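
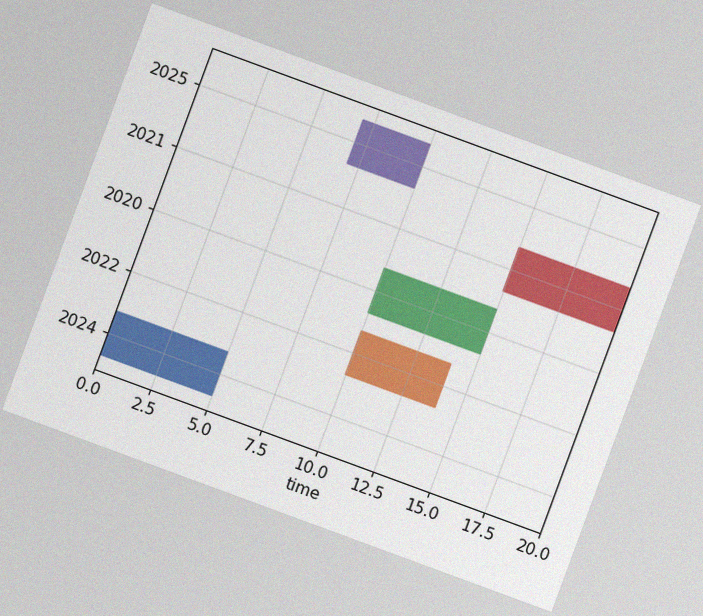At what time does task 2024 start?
0

The chart is tilted about 20° clockwise, with some photo noise. The 2024 bar begins at t=0.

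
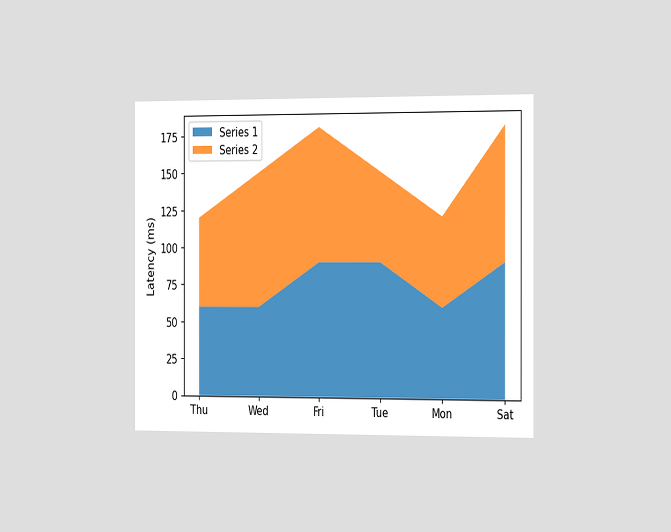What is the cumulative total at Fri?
180ms

The chart is viewed slightly from the right. The stacked total at Fri reaches 180ms.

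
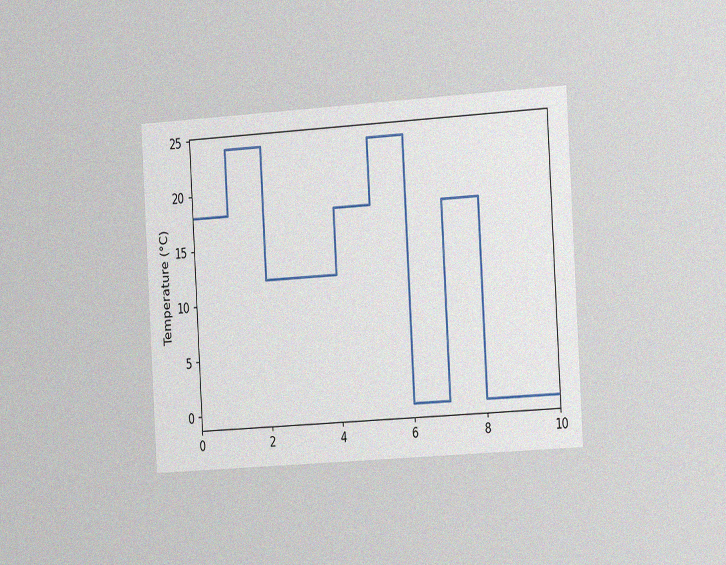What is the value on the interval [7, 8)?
The chart is tilted about 3° counter-clockwise and viewed slightly from the right, with some photo noise. On [7, 8) the step sits at 18°C.

18°C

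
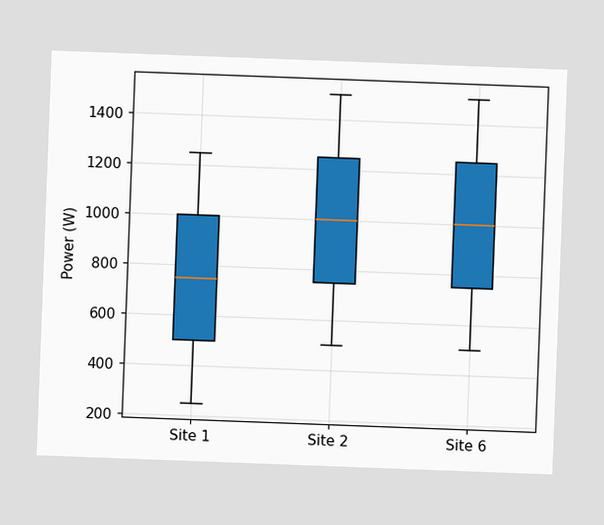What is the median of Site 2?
The chart is tilted about 2° clockwise. The median line in the Site 2 box sits at 1000W.

1000W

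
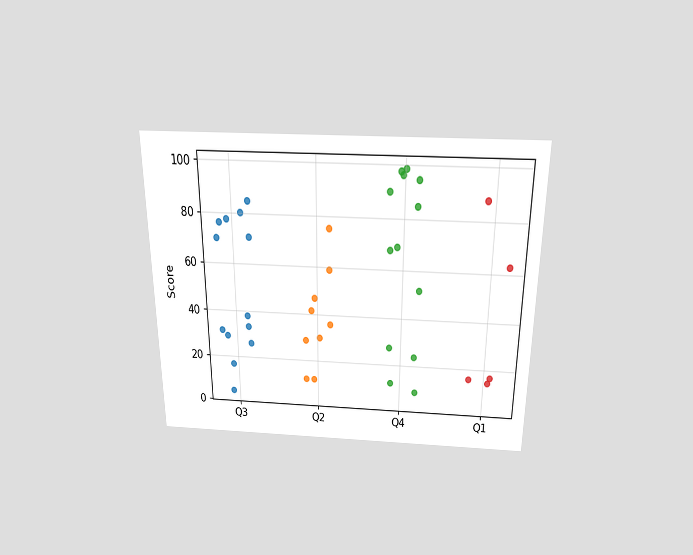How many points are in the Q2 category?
9

The chart is viewed slightly from above. Counting the markers in the Q2 column gives 9.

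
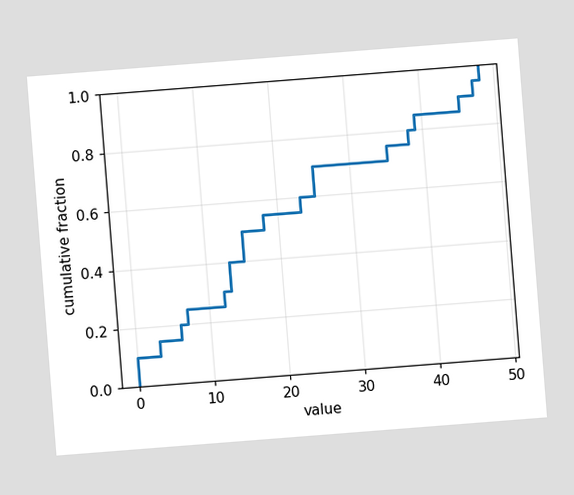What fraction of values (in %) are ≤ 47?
The chart is tilted about 4° counter-clockwise. At x=47 the ECDF step is at 95%.

95%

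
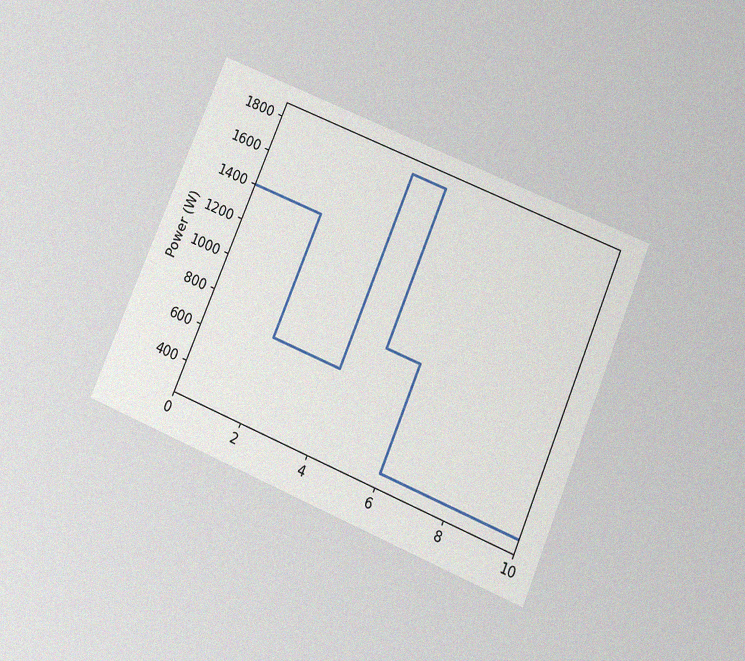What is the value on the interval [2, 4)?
The chart is tilted about 23° clockwise and viewed slightly from below, with some photo noise. On [2, 4) the step sits at 700W.

700W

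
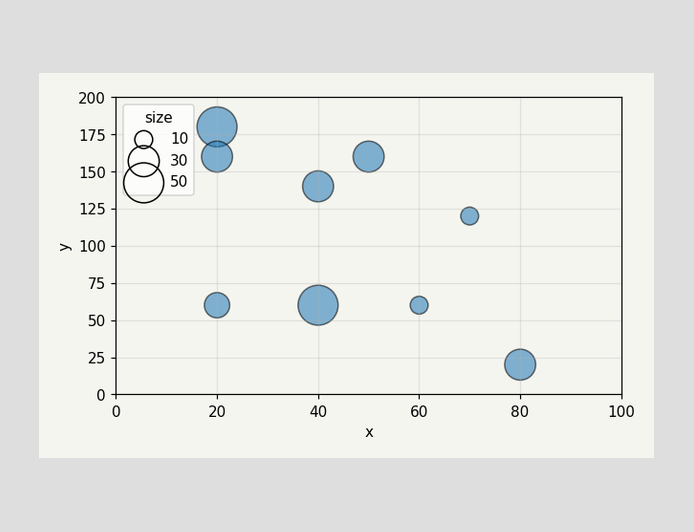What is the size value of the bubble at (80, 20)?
30

Matching the bubble at (80, 20) against the size legend gives 30.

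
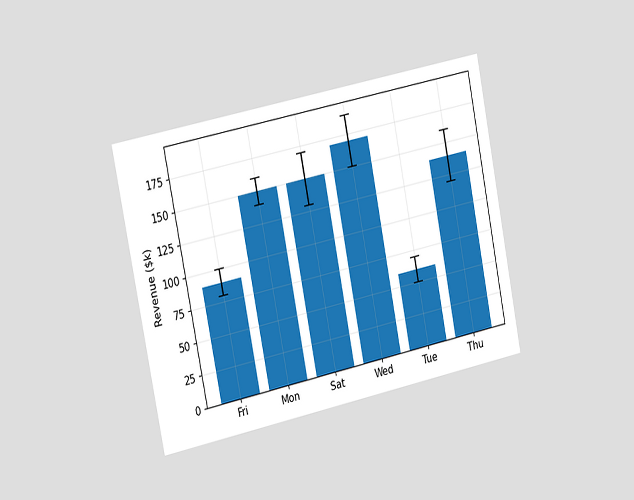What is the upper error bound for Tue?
$70k

The chart is tilted about 11° counter-clockwise and viewed slightly from the left. The Tue bar's upper whisker reaches $70k.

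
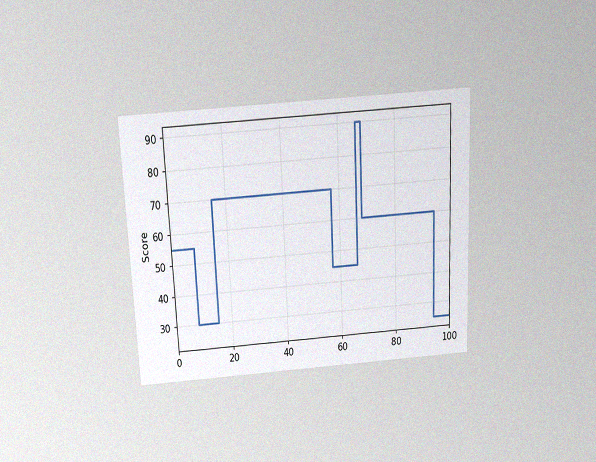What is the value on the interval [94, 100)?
The chart is tilted about 3° counter-clockwise and viewed slightly from above, with some photo noise. On [94, 100) the step sits at 25.

25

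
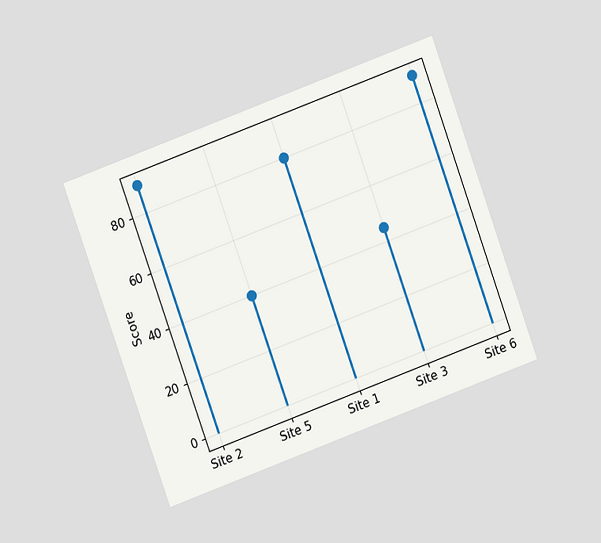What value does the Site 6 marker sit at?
The chart is tilted about 20° counter-clockwise and viewed at a slight angle. The Site 6 marker sits at 90.

90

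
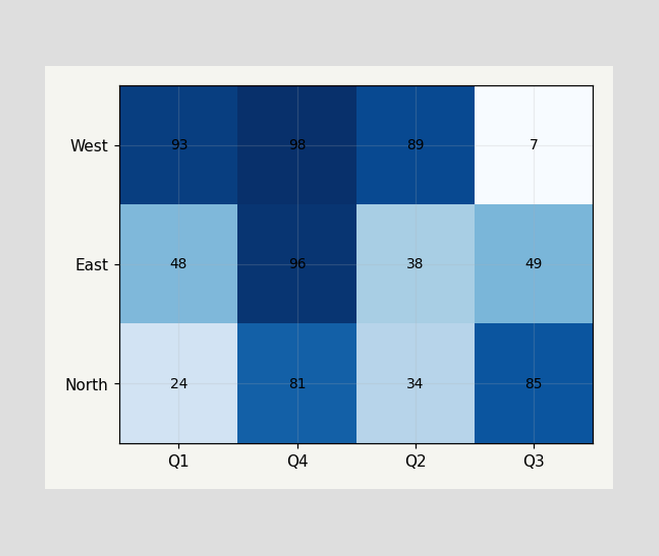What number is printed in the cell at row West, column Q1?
93

The (West, Q1) cell reads 93.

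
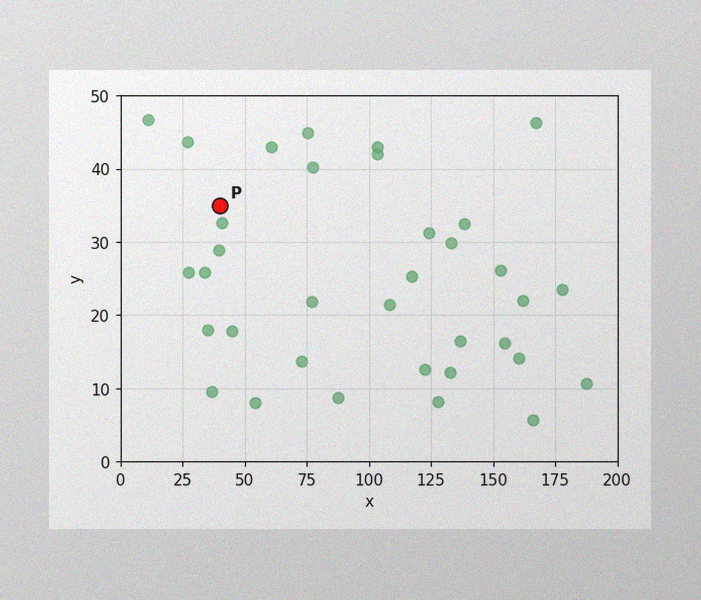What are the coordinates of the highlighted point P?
(40, 35)

The image has some photo noise and uneven lighting. Following the gridlines from P to each axis, P sits at (40, 35).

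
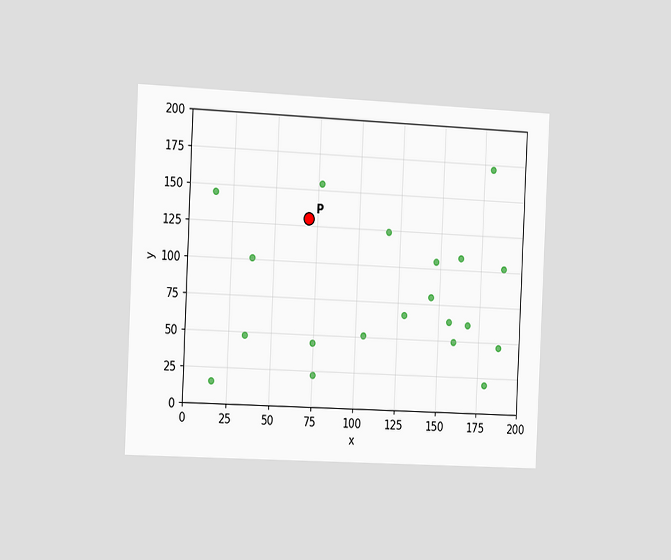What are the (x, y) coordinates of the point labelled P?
The chart is tilted about 3° clockwise and viewed slightly from the left. Following the gridlines from P to each axis, P sits at (70, 130).

(70, 130)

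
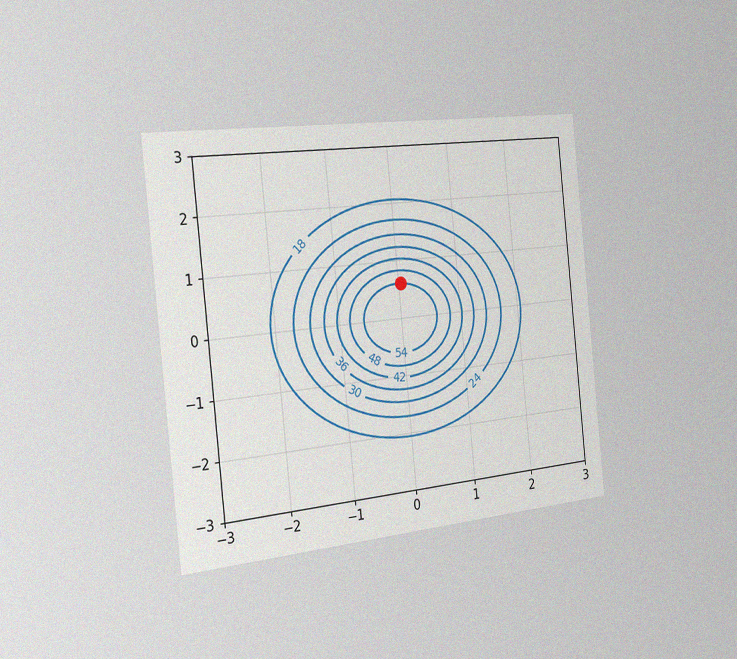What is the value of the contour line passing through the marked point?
The chart is tilted about 6° counter-clockwise and viewed slightly from the left, with some photo noise. The marked point sits on the contour labelled 54.

54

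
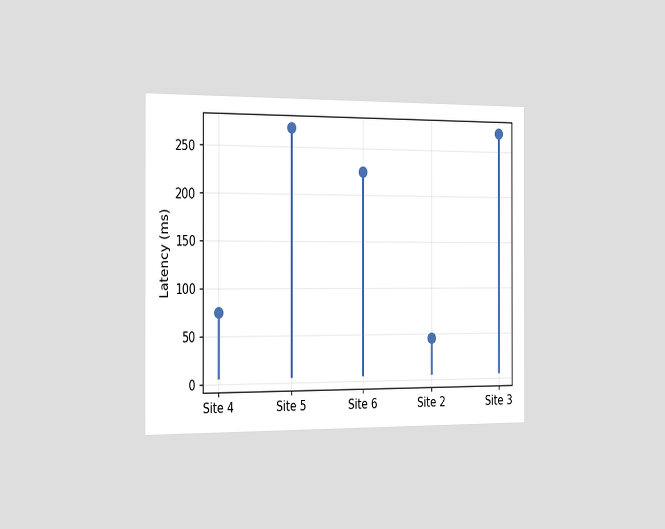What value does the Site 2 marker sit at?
45ms

The chart is viewed slightly from the left. The Site 2 marker sits at 45ms.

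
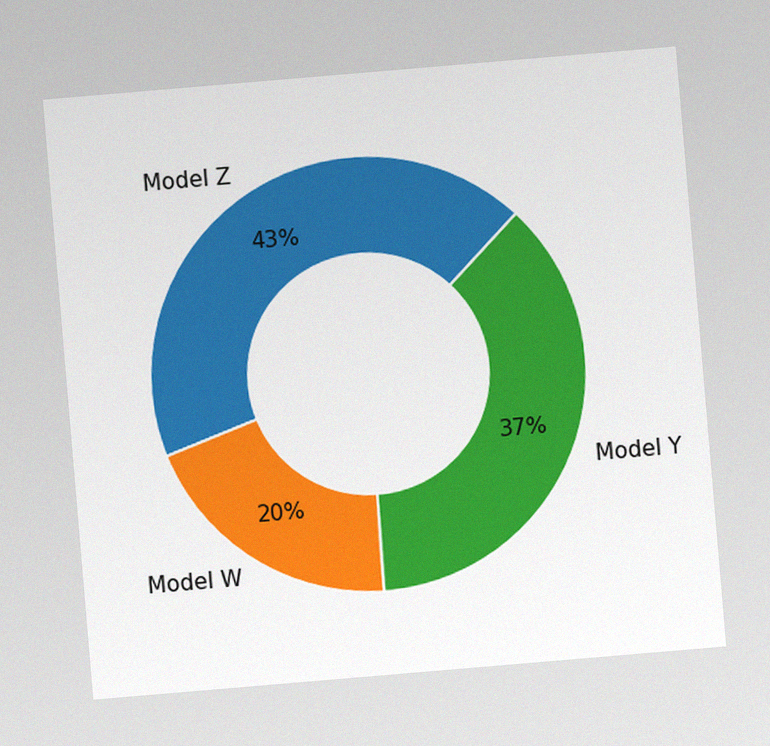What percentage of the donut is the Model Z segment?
43%

The chart is tilted about 5° counter-clockwise, with some photo noise. The Model Z segment takes up 43% of the ring.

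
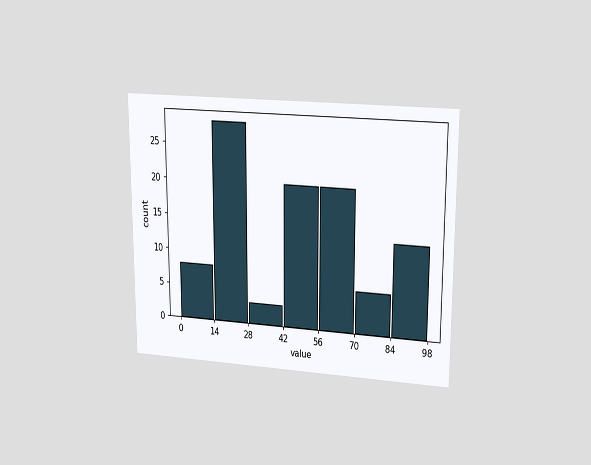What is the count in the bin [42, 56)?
20

The chart is viewed at a slight angle. The [42, 56) bin has height 20.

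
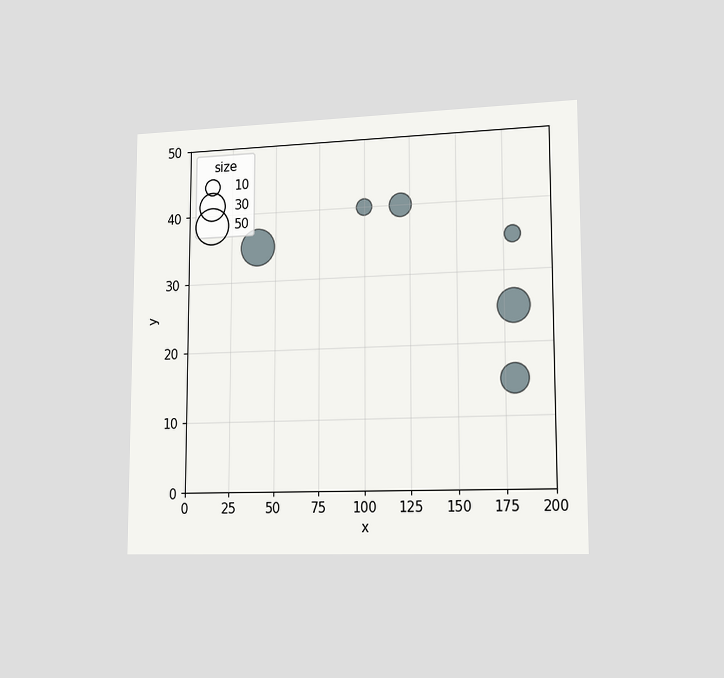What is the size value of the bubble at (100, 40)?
10

The chart is viewed slightly from the right. Matching the bubble at (100, 40) against the size legend gives 10.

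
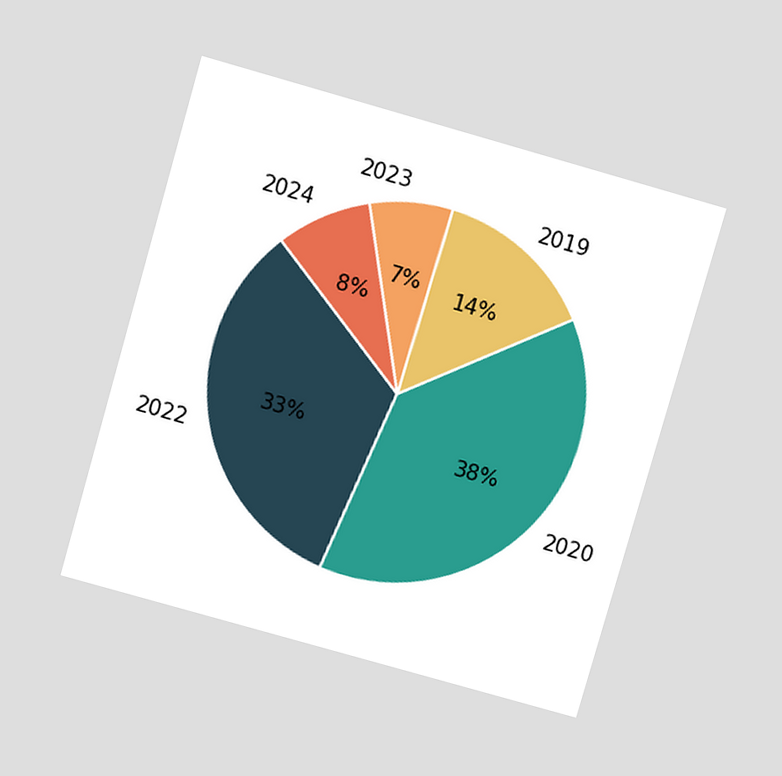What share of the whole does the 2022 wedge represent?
33%

The chart is tilted about 16° clockwise and viewed slightly from above. The 2022 slice takes up 33% of the pie.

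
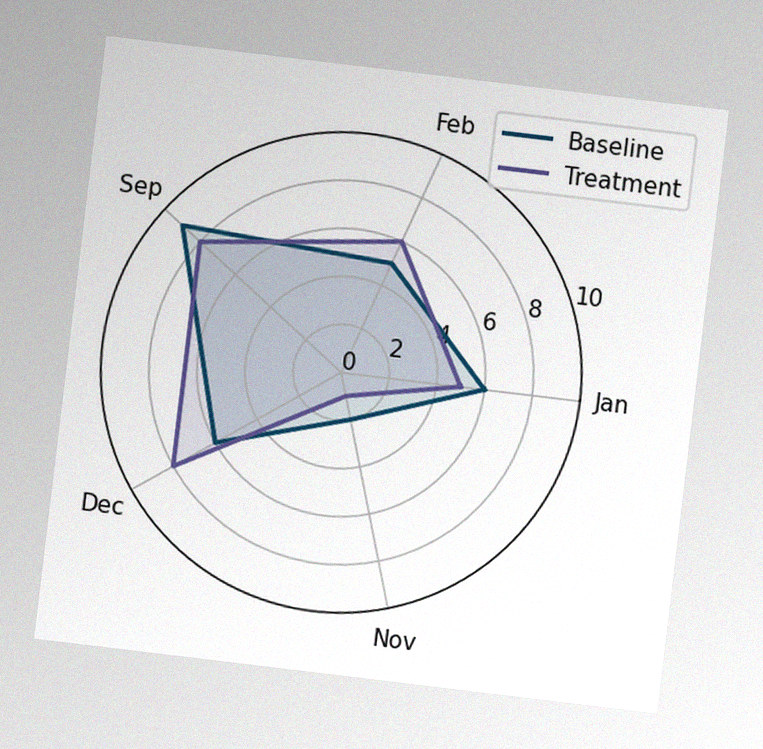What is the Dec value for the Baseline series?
The chart is tilted about 7° clockwise, with some photo noise. On the Dec axis, Baseline reaches 6.

6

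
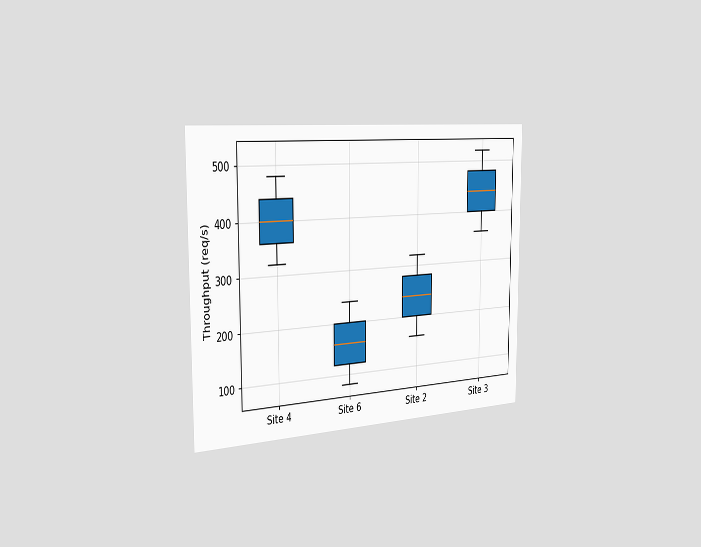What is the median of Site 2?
240req/s

The chart is viewed slightly from the left. The median line in the Site 2 box sits at 240req/s.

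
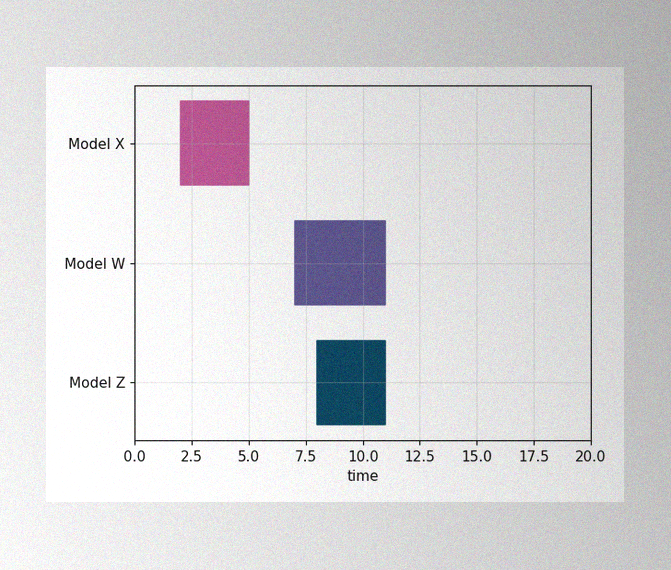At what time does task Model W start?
The image has some photo noise and uneven lighting. The Model W bar begins at t=7.

7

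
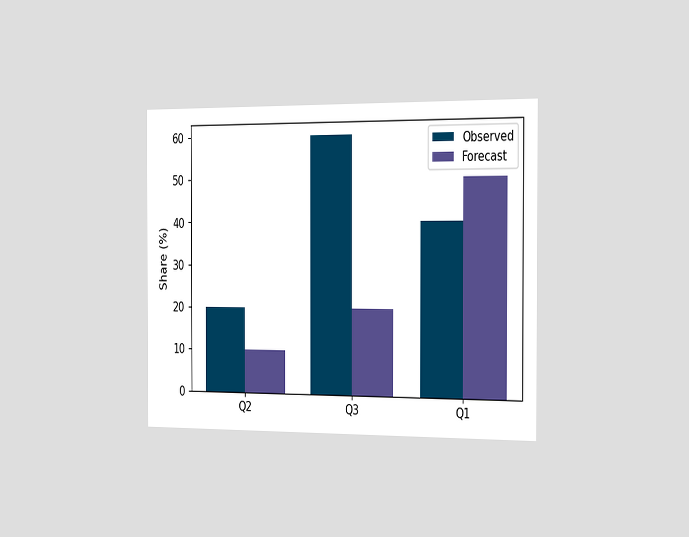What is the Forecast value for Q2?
10%

The chart is viewed slightly from the right. The Forecast bar at Q2 reaches 10% on the y-axis.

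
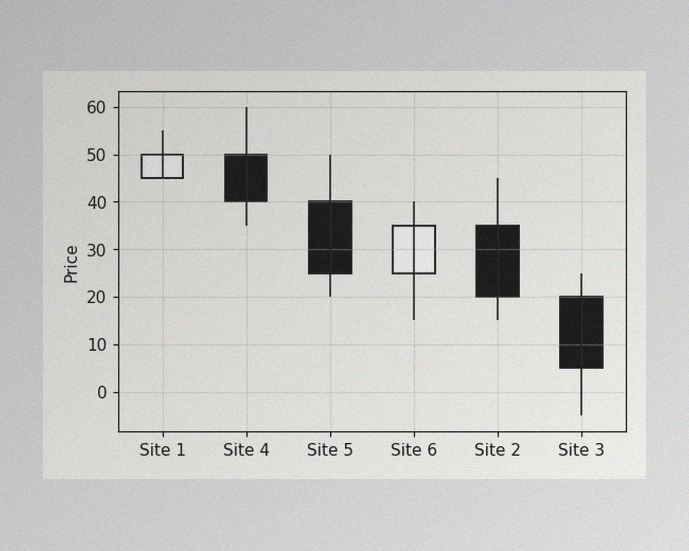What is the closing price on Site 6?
35

The image has some photo noise and uneven lighting. The Site 6 candle closes at 35.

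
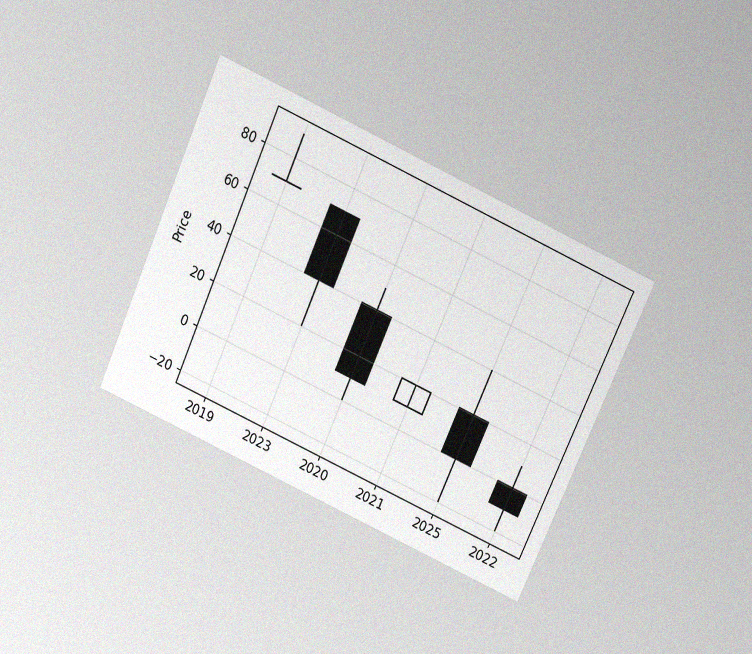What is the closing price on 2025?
0

The chart is tilted about 24° clockwise and viewed slightly from above, with some photo noise. The 2025 candle closes at 0.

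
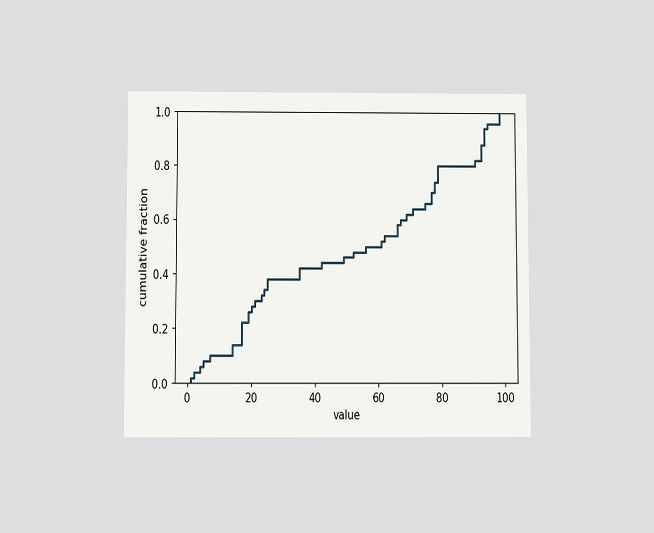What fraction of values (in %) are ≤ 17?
22%

The chart is viewed slightly from below. At x=17 the ECDF step is at 22%.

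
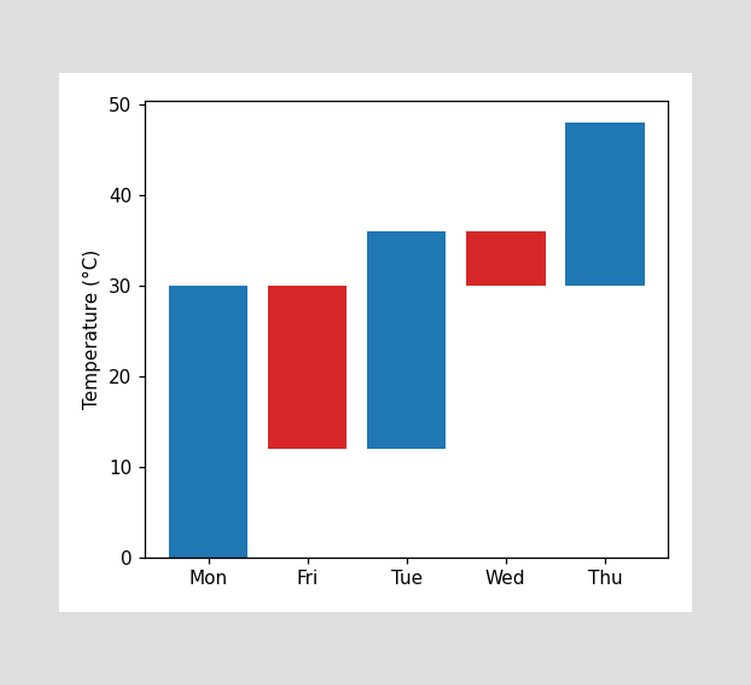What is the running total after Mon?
After Mon the running total reaches 30°C.

30°C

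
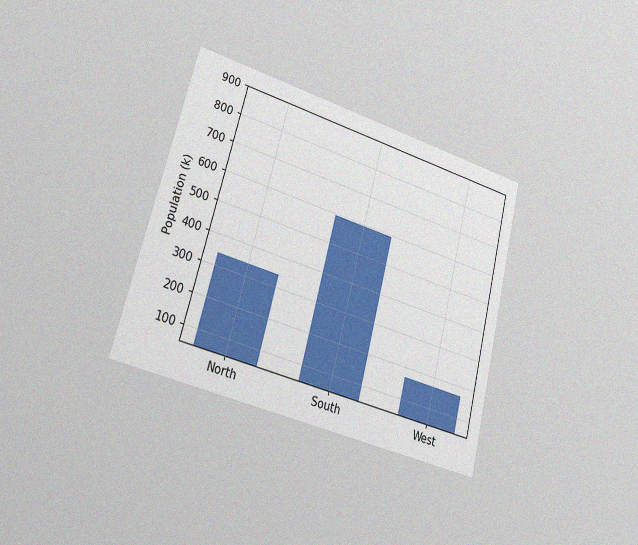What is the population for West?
170k

The chart is tilted about 15° clockwise and viewed slightly from the left, with some photo noise. Reading along the chart's y-axis, the West bar reaches 170k.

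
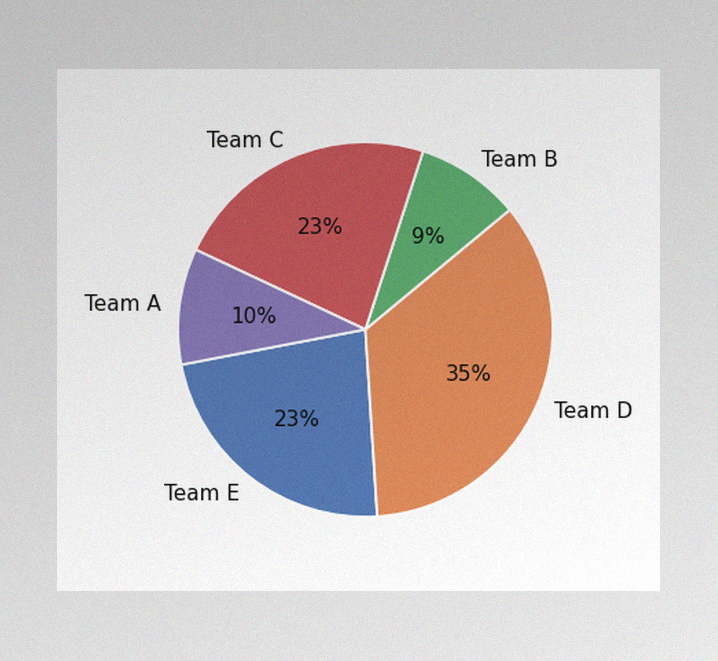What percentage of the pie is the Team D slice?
The image has some photo noise and uneven lighting. The Team D slice takes up 35% of the pie.

35%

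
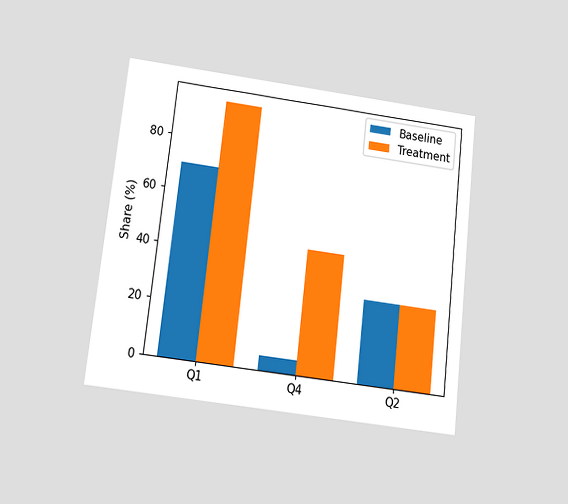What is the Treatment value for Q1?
95%

The chart is tilted about 6° clockwise and viewed slightly from below. The Treatment bar at Q1 reaches 95% on the y-axis.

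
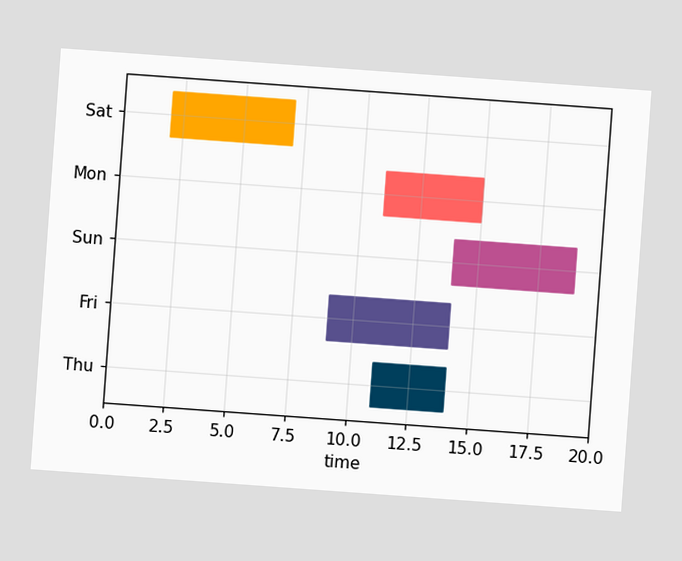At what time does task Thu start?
The chart is tilted about 4° clockwise. The Thu bar begins at t=11.

11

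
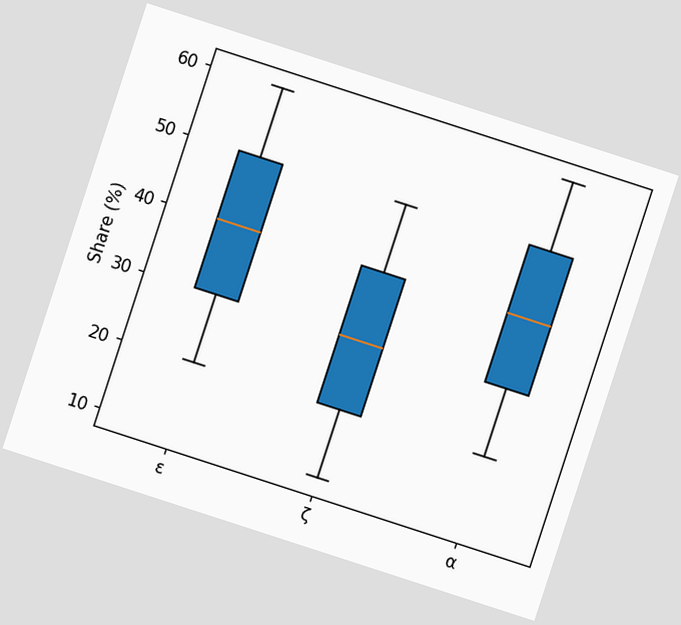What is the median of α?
40%

The chart is tilted about 18° clockwise. The median line in the α box sits at 40%.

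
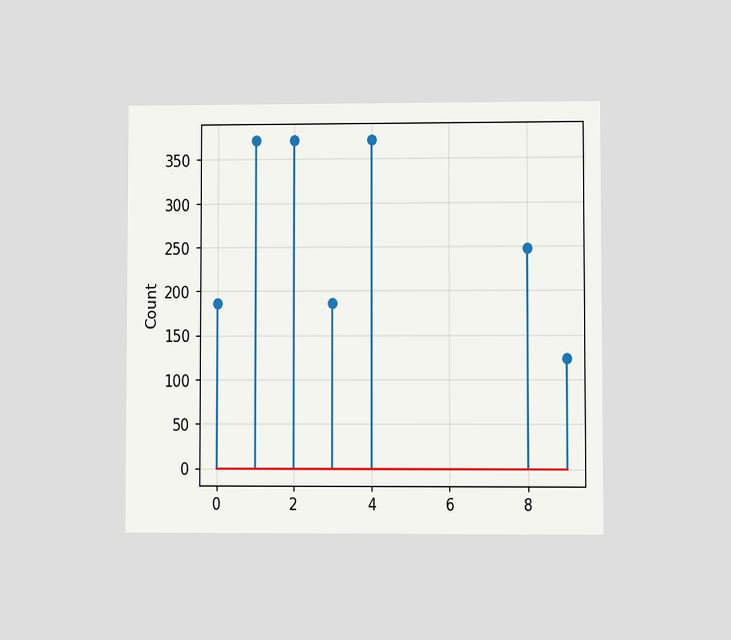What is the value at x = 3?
186

The chart is viewed at a slight angle. The stem at x=3 reaches 186.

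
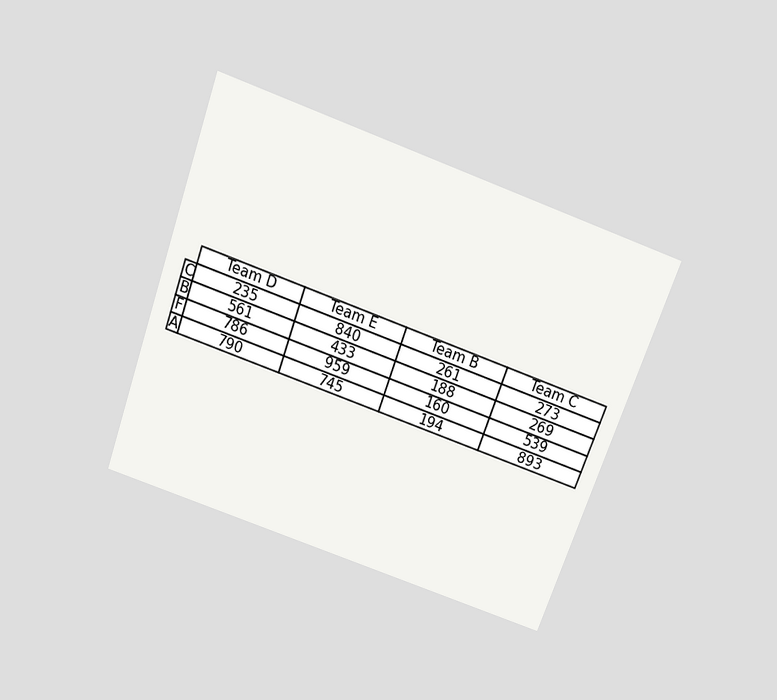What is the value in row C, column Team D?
235

The chart is tilted about 20° clockwise and viewed slightly from above. The (C, Team D) cell reads 235.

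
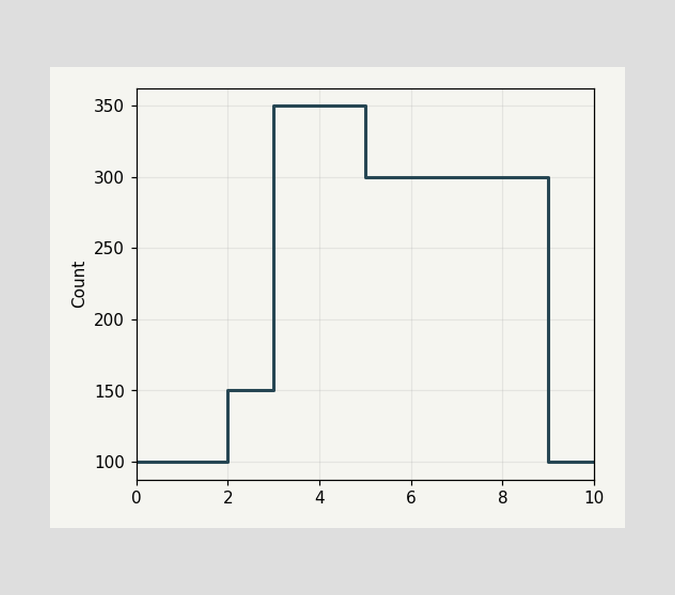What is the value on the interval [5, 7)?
On [5, 7) the step sits at 300.

300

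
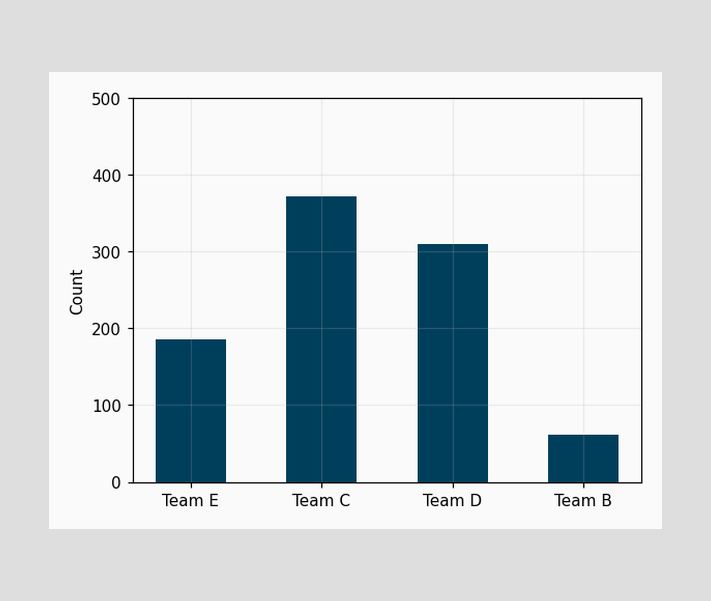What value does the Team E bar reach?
Reading along the chart's y-axis, the Team E bar reaches 186.

186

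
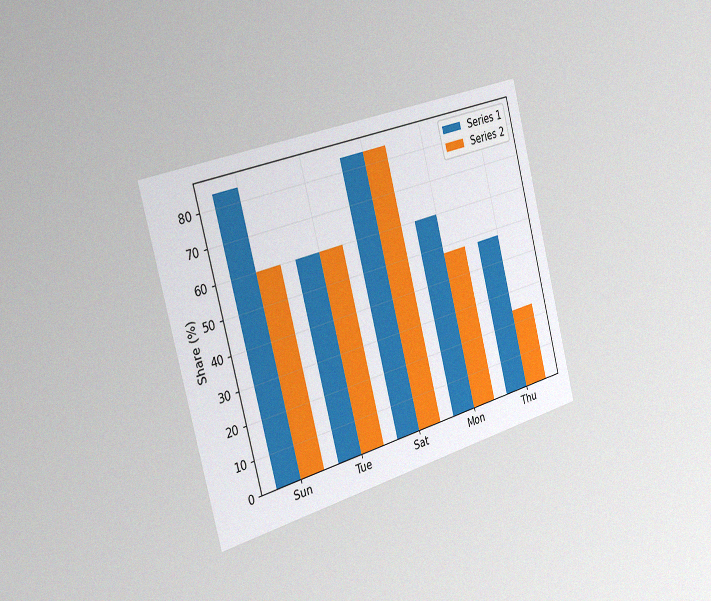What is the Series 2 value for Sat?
The chart is tilted about 15° counter-clockwise and viewed slightly from the left, with some photo noise. The Series 2 bar at Sat reaches 84% on the y-axis.

84%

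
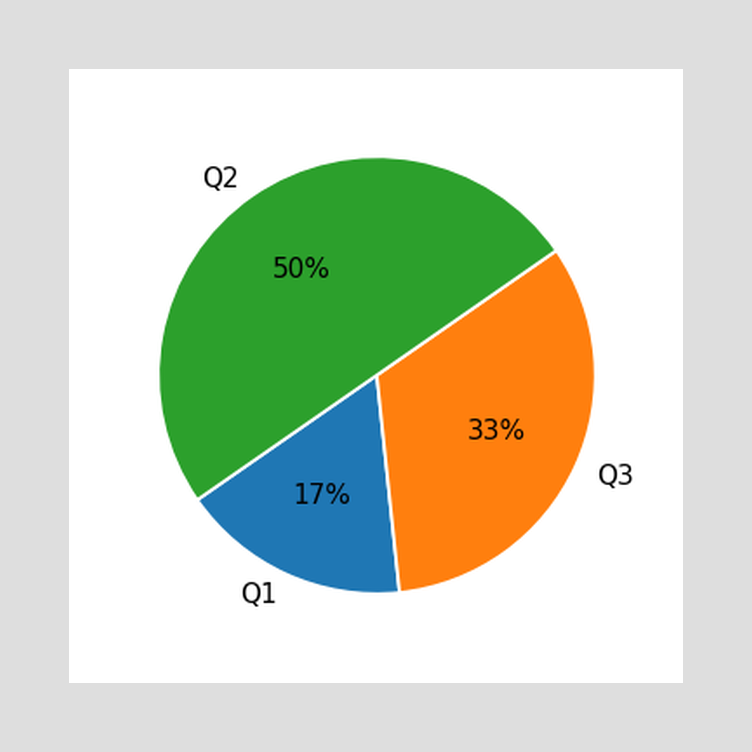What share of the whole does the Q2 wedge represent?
The Q2 slice takes up 50% of the pie.

50%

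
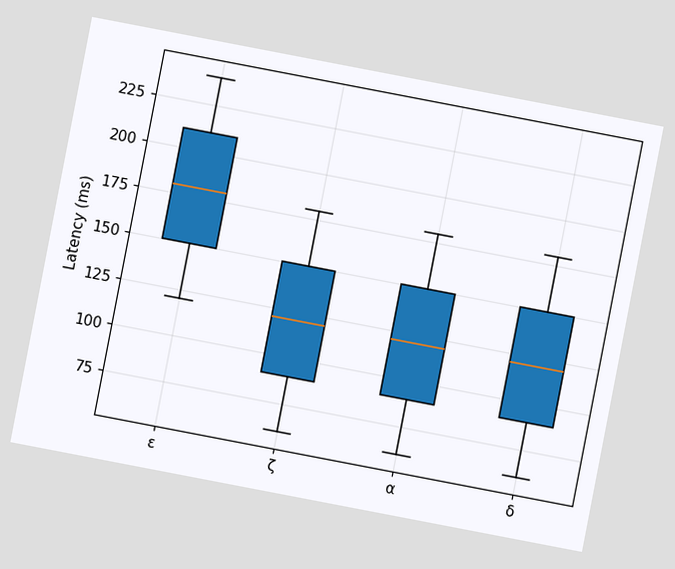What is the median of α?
120ms

The chart is tilted about 11° clockwise. The median line in the α box sits at 120ms.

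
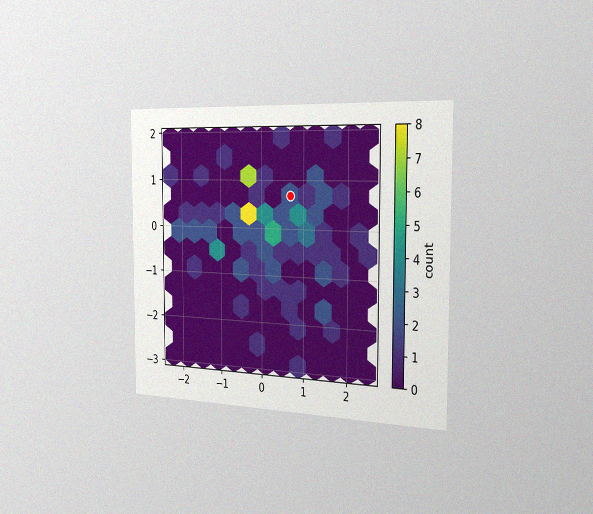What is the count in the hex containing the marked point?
The chart is viewed slightly from the right, with some photo noise. The marked hex reads 2 on the colorbar.

2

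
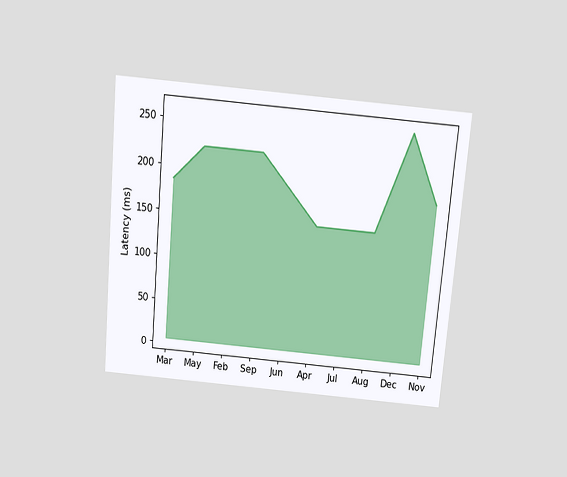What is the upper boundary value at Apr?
148ms

The chart is tilted about 5° clockwise and viewed slightly from above. At Apr the upper boundary is at 148ms.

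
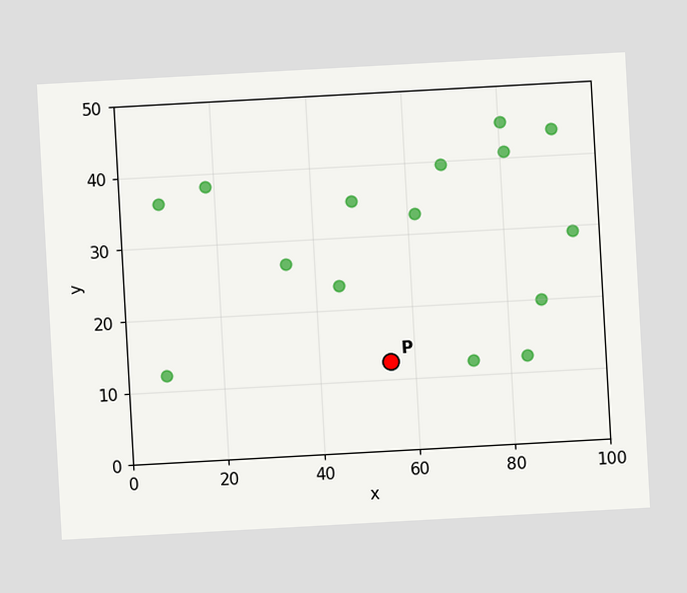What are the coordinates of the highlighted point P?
The chart is tilted about 3° counter-clockwise. Following the gridlines from P to each axis, P sits at (55, 12.5).

(55, 12.5)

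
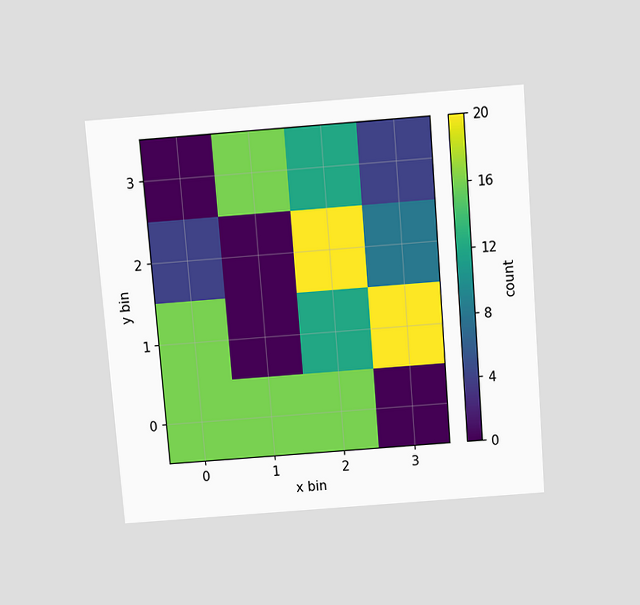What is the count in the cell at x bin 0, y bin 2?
The chart is tilted about 4° counter-clockwise and viewed slightly from above. Matching the cell (0, 2) against the colorbar gives 4.

4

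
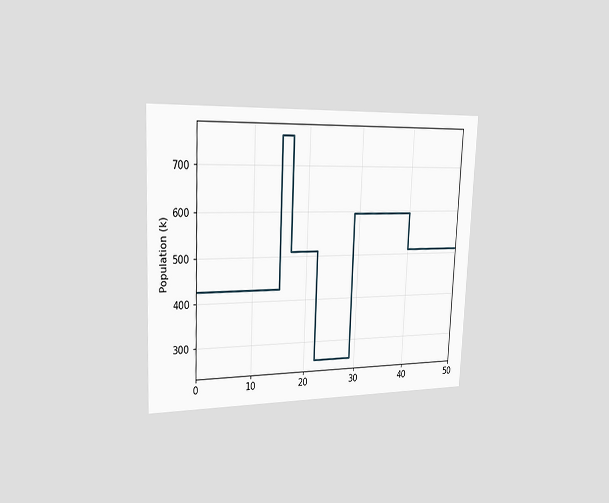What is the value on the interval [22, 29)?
255k

The chart is tilted about 3° clockwise and viewed slightly from the left. On [22, 29) the step sits at 255k.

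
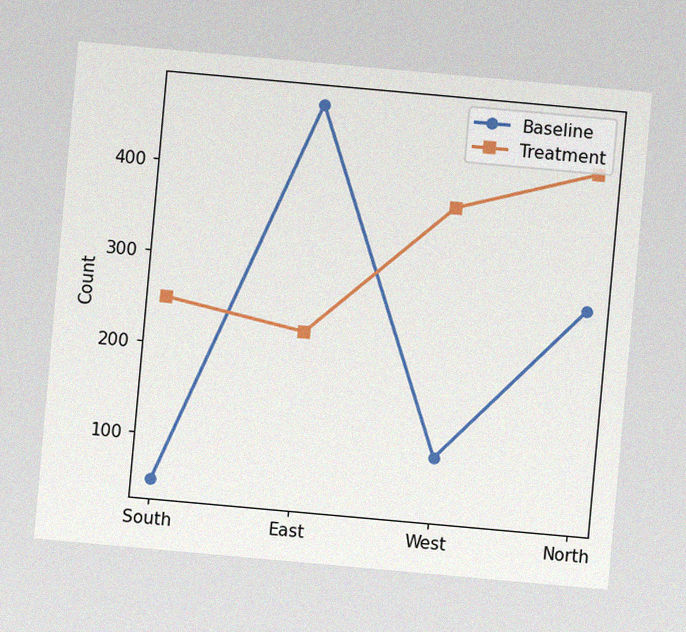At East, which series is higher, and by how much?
Baseline, by 250

The chart is tilted about 5° clockwise, with some photo noise. At East, Baseline sits above the other line by 250.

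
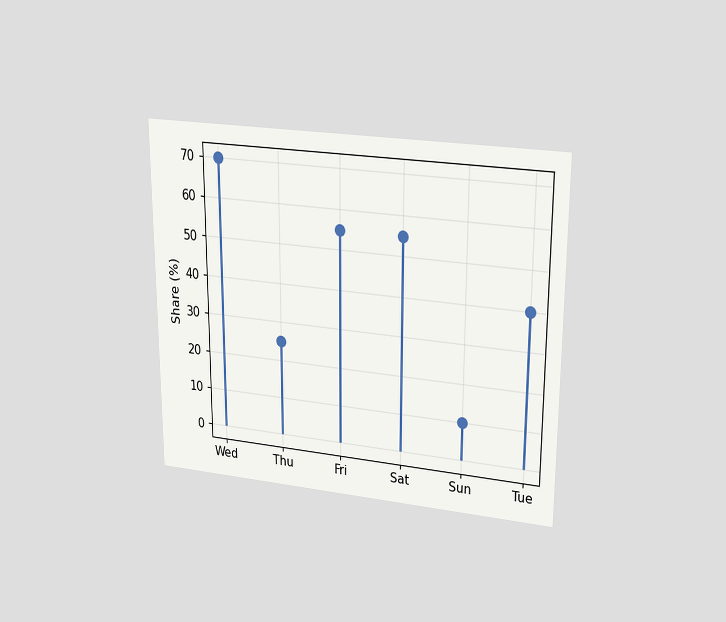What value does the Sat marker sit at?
55%

The chart is viewed at a slight angle. The Sat marker sits at 55%.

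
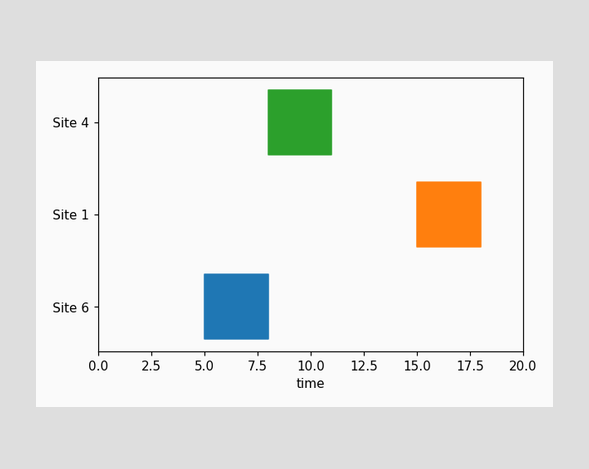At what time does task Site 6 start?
The Site 6 bar begins at t=5.

5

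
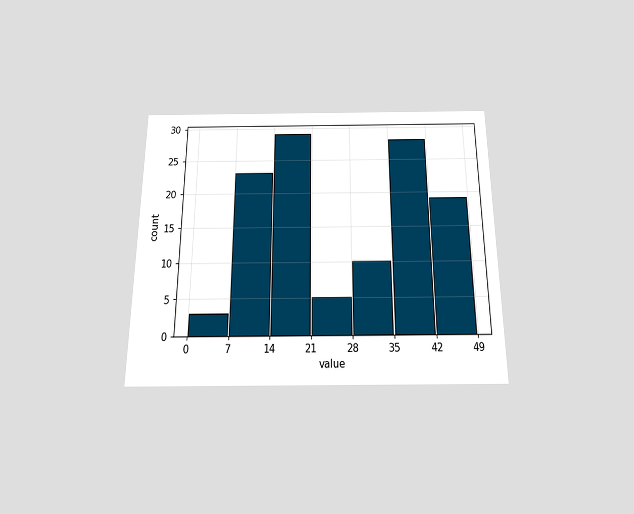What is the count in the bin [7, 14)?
The chart is viewed slightly from below. The [7, 14) bin has height 23.

23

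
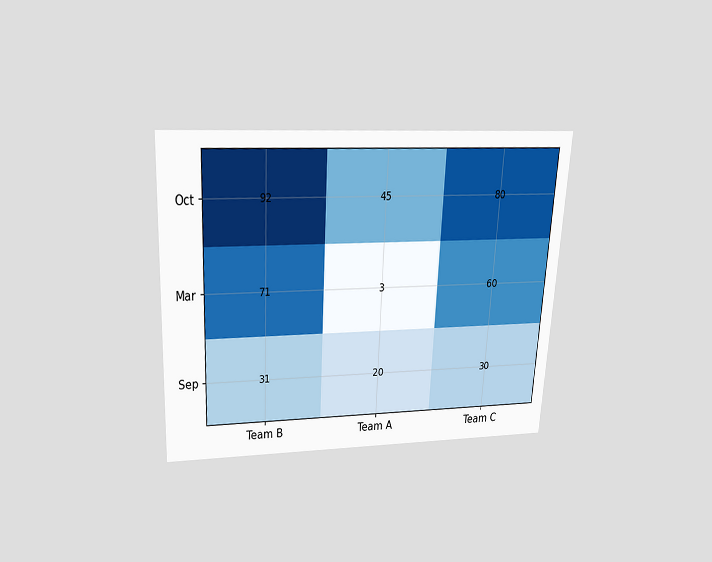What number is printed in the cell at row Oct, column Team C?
80

The chart is tilted about 3° clockwise and viewed slightly from above. The (Oct, Team C) cell reads 80.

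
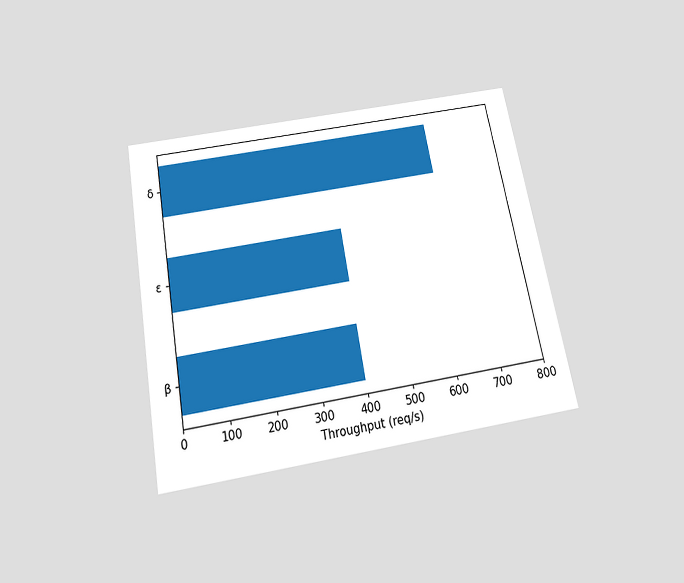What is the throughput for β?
400req/s

The chart is tilted about 10° counter-clockwise and viewed slightly from below. Reading along the chart's x-axis, the β bar reaches 400req/s.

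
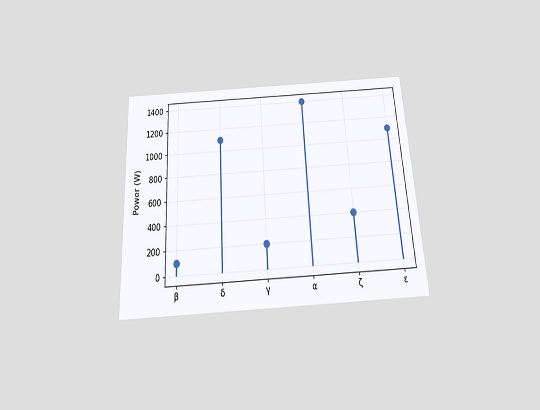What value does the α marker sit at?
1400W

The chart is tilted about 3° counter-clockwise and viewed slightly from below. The α marker sits at 1400W.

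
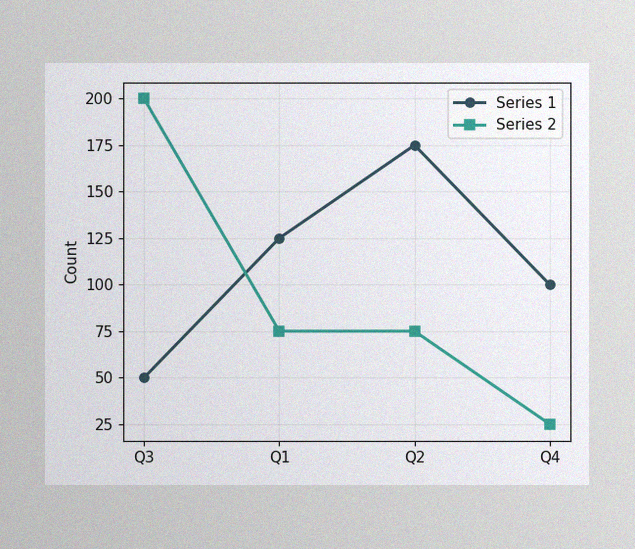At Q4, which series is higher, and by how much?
Series 1, by 75

The image has some photo noise and uneven lighting. At Q4, Series 1 sits above the other line by 75.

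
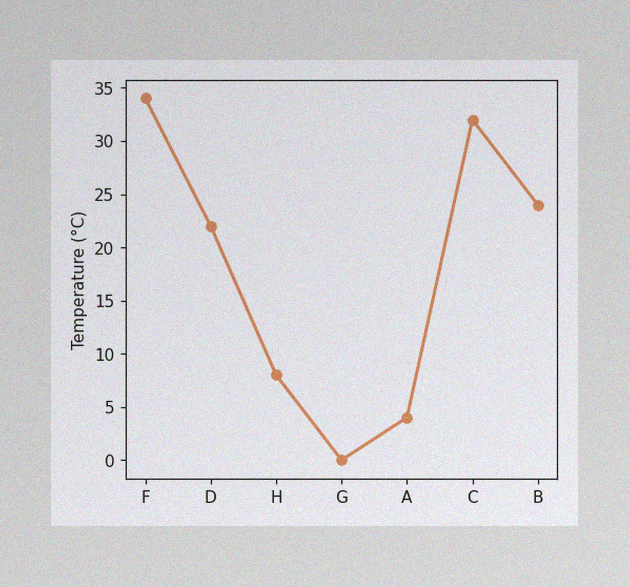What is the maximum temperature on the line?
34°C

The image has some photo noise and uneven lighting. The highest point is at F, and reading across to the y-axis gives 34°C.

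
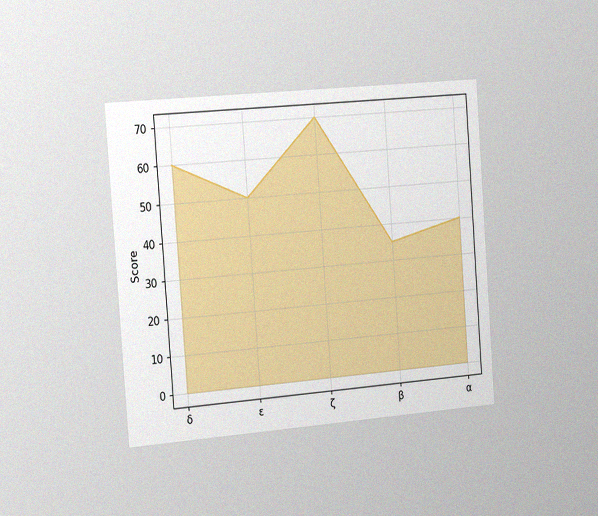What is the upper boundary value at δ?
60

The chart is tilted about 4° counter-clockwise and viewed slightly from the left, with some photo noise. At δ the upper boundary is at 60.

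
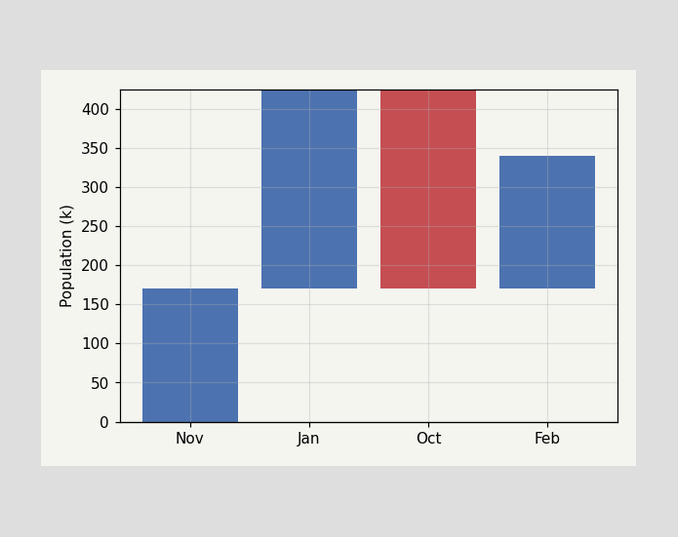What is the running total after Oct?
After Oct the running total reaches 170k.

170k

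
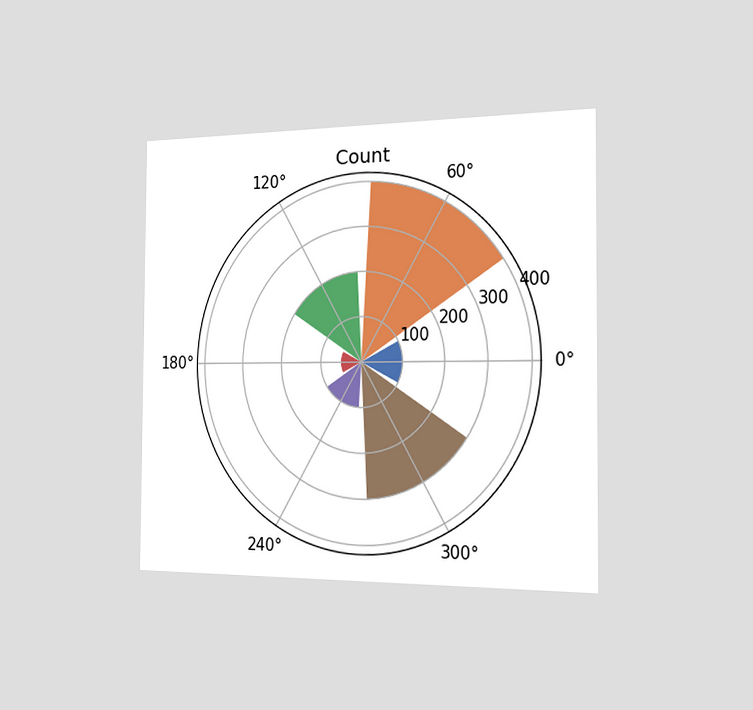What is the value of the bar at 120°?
200

The chart is viewed slightly from the right. The bar at 120° reaches 200 on the radial axis.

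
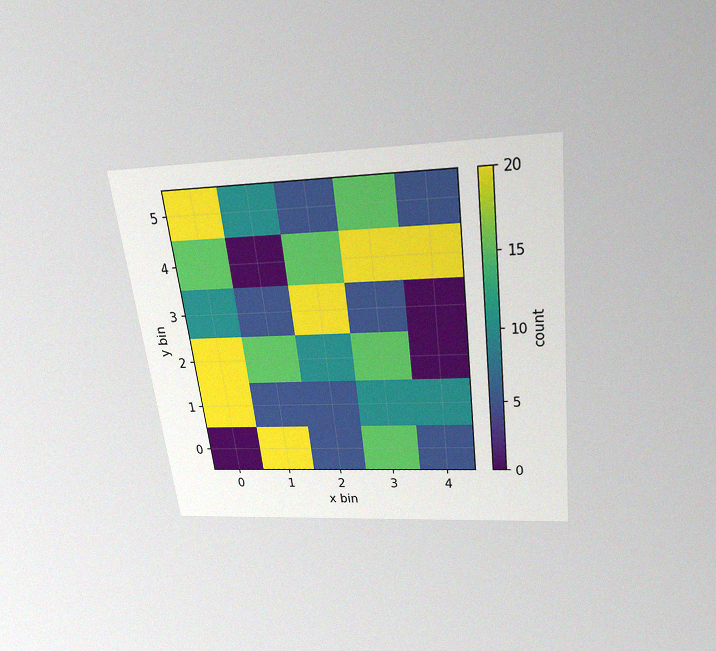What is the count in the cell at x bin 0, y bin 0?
The chart is tilted about 7° counter-clockwise and viewed slightly from above, with some photo noise. Matching the cell (0, 0) against the colorbar gives 0.

0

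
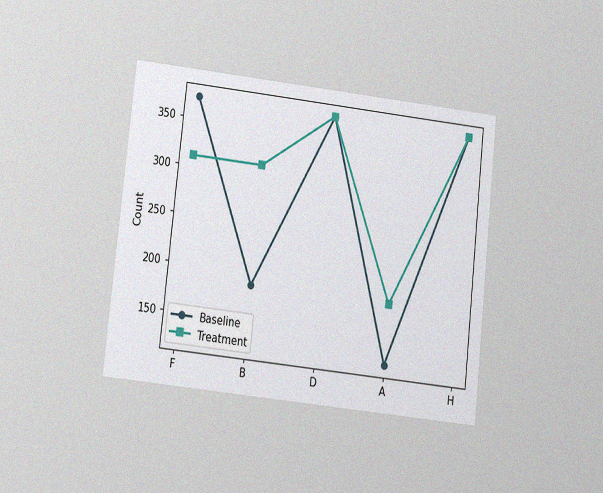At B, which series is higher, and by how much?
Treatment, by 124

The chart is tilted about 6° clockwise and viewed at a slight angle, with some photo noise. At B, Treatment sits above the other line by 124.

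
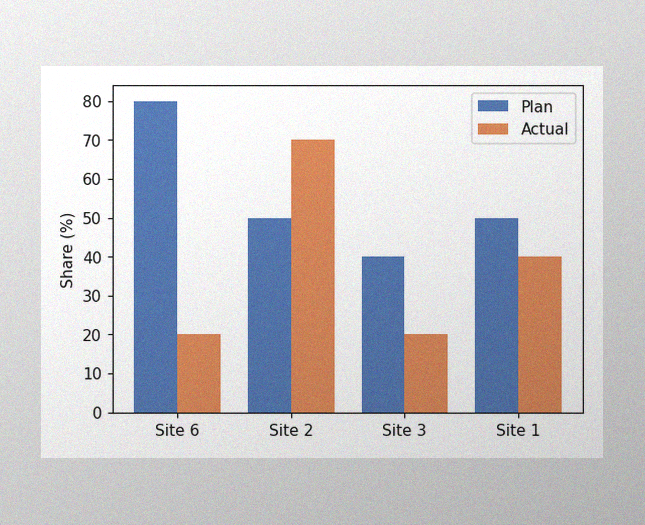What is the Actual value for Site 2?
70%

The image has some photo noise and uneven lighting. The Actual bar at Site 2 reaches 70% on the y-axis.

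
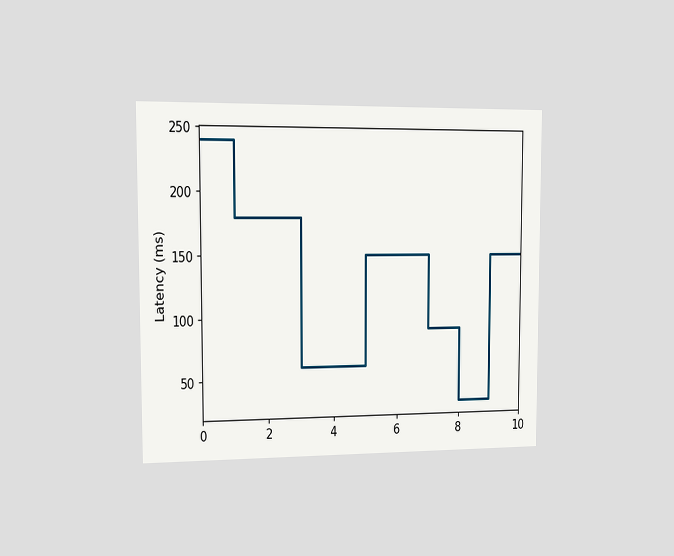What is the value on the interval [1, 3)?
180ms

The chart is viewed slightly from the left. On [1, 3) the step sits at 180ms.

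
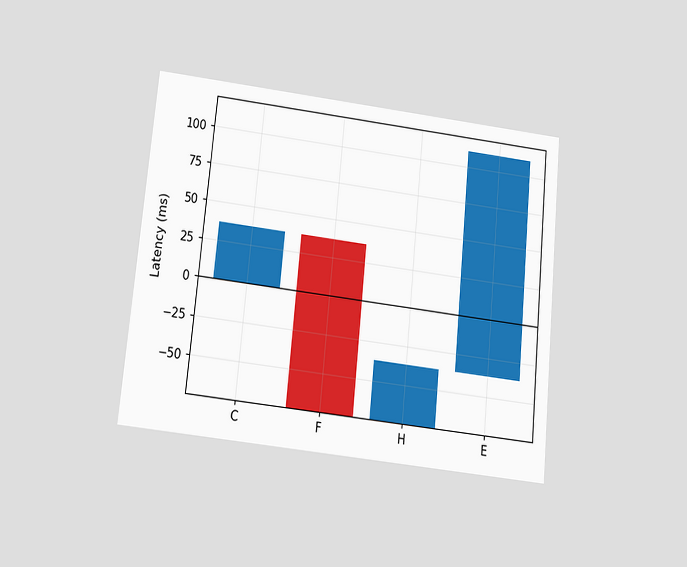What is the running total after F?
The chart is tilted about 6° clockwise and viewed slightly from below. After F the running total reaches -74ms.

-74ms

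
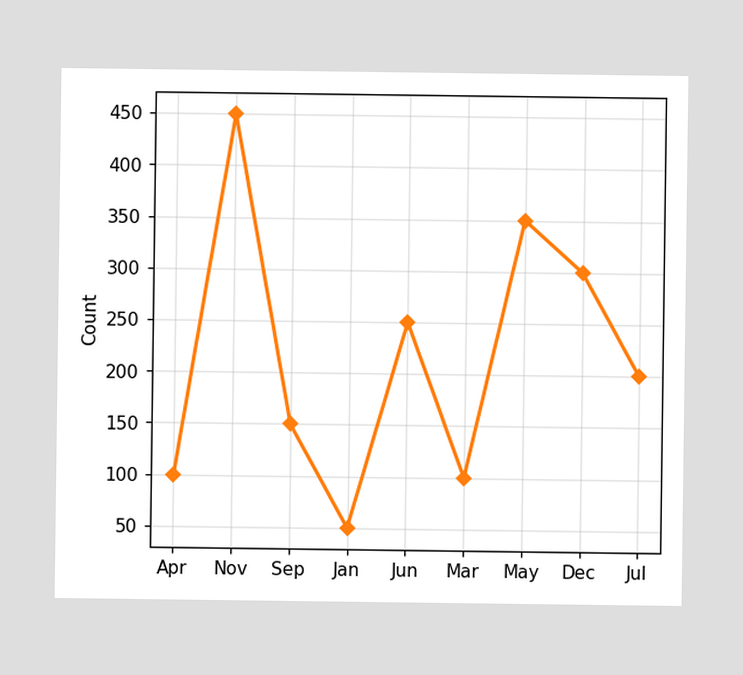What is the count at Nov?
450

At Nov, the line is at 450.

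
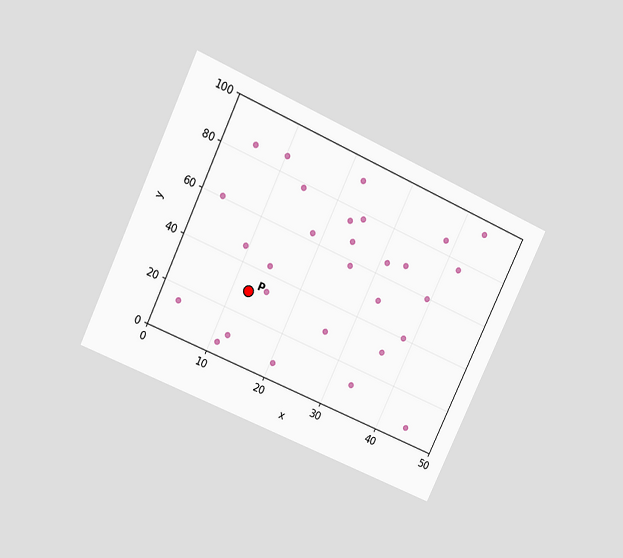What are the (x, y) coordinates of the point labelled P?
(12.5, 30)

The chart is tilted about 25° clockwise and viewed slightly from above. Following the gridlines from P to each axis, P sits at (12.5, 30).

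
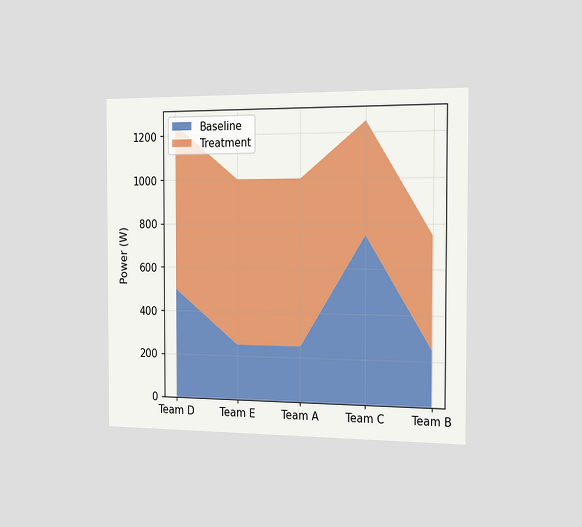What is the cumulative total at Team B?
750W

The chart is viewed slightly from the right. The stacked total at Team B reaches 750W.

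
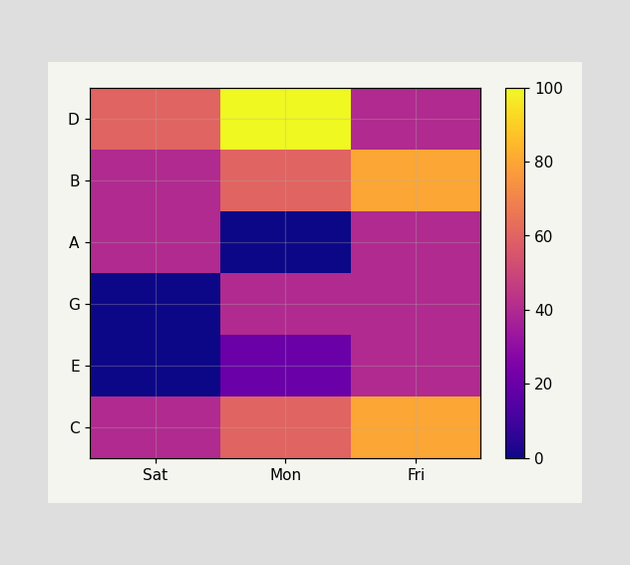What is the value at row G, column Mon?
40

Matching cell (G, Mon) against the colorbar gives 40.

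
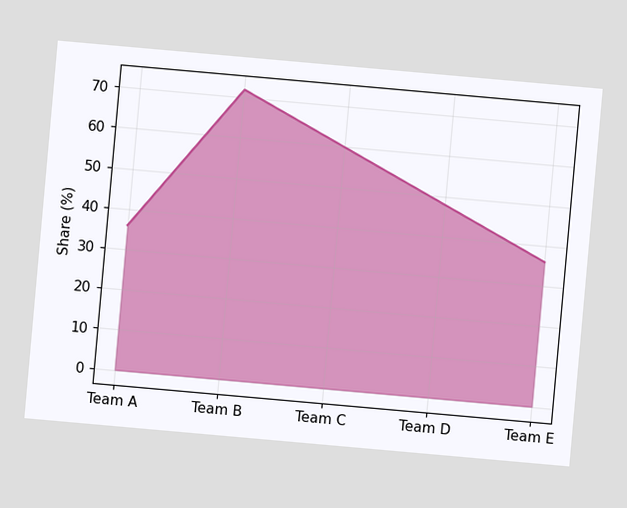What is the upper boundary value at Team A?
The chart is tilted about 5° clockwise. At Team A the upper boundary is at 36%.

36%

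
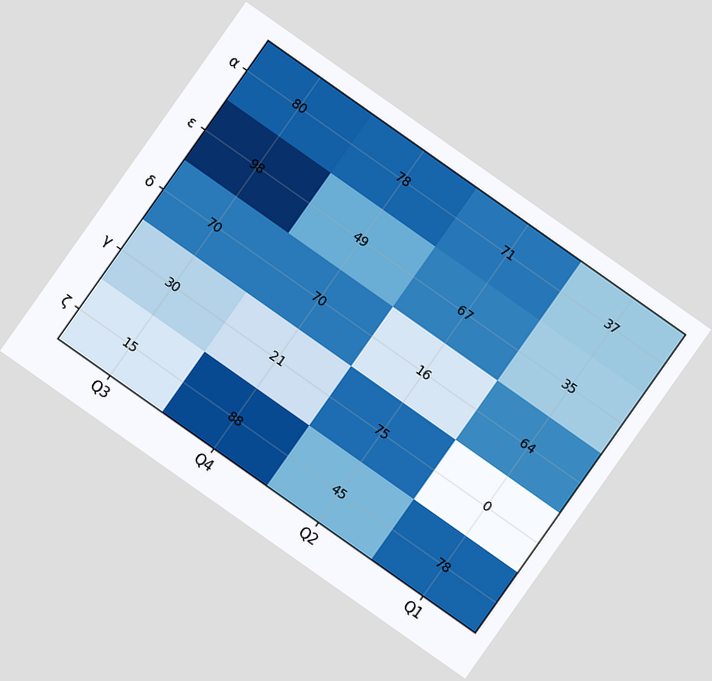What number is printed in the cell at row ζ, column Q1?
The chart is tilted about 35° clockwise. The (ζ, Q1) cell reads 78.

78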